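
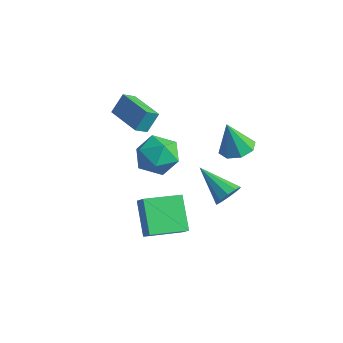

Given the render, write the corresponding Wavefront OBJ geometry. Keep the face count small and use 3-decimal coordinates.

v -4.46 -0.793 0.985
v -4.357 -0.083 2.045
v -4.377 -0.06 0.486
v -4.274 0.65 1.546
v -2.366 -1.05 0.954
v -2.263 -0.34 2.014
v -2.283 -0.317 0.455
v -2.18 0.393 1.515
v -0.801 -2.39 -2.851
v -0.146 -2.551 -2.168
v -0.01 -0.492 -3.162
v 0.645 -0.653 -2.479
v 0.535 -3.187 -4.321
v 1.19 -3.348 -3.638
v 1.326 -1.289 -4.632
v 1.981 -1.45 -3.949
v -0.738 -2.424 1.277
v -0.275 -1.804 2.26
v 1.075 -2.356 0.38
v 1.538 -1.736 1.363
v 1.209 -2.938 1.479
v 0.089 -2.98 2.034
v 0.711 -1.18 0.606
v -0.409 -1.222 1.161
v 0.621 -1.035 1.846
v 0.929 -2.122 2.385
v -0.129 -2.038 0.255
v 0.179 -3.125 0.794
v 1.774 1.993 0.394
v 2.255 2.79 0.664
v 1.426 1.587 2.206
v 1.532 2.918 0.554
v 0.951 2.504 0.35
v 0.852 1.79 0.171
v 1.293 1.195 0.123
v 2.016 1.067 0.233
v 2.597 1.481 0.437
v 2.696 2.195 0.616
v 3.497 -0.269 -0.928
v 3.903 -0.194 -0.23
v 1.643 -0.431 0.168
v 3.772 0.264 -0.384
v 3.537 0.519 -0.745
v 3.287 0.472 -1.176
v 3.117 0.143 -1.512
v 3.092 -0.344 -1.625
v 3.222 -0.803 -1.472
v 3.458 -1.057 -1.111
v 3.708 -1.011 -0.68
v 3.878 -0.681 -0.343
f 2 4 1
f 5 2 1
f 1 4 3
f 3 5 1
f 2 8 4
f 6 2 5
f 6 8 2
f 4 8 3
f 7 5 3
f 3 8 7
f 7 6 5
f 8 6 7
f 10 12 9
f 13 10 9
f 9 12 11
f 11 13 9
f 10 16 12
f 14 10 13
f 14 16 10
f 12 16 11
f 15 13 11
f 11 16 15
f 15 14 13
f 16 14 15
f 17 28 22
f 17 22 18
f 17 18 24
f 17 24 27
f 17 27 28
f 18 22 26
f 22 28 21
f 28 27 19
f 27 24 23
f 24 18 25
f 20 26 21
f 20 21 19
f 20 19 23
f 20 23 25
f 20 25 26
f 21 26 22
f 19 21 28
f 23 19 27
f 25 23 24
f 26 25 18
f 30 29 32
f 30 32 31
f 32 29 33
f 32 33 31
f 33 29 34
f 33 34 31
f 34 29 35
f 34 35 31
f 35 29 36
f 35 36 31
f 36 29 37
f 36 37 31
f 37 29 38
f 37 38 31
f 38 29 30
f 38 30 31
f 40 39 42
f 40 42 41
f 42 39 43
f 42 43 41
f 43 39 44
f 43 44 41
f 44 39 45
f 44 45 41
f 45 39 46
f 45 46 41
f 46 39 47
f 46 47 41
f 47 39 48
f 47 48 41
f 48 39 49
f 48 49 41
f 49 39 50
f 49 50 41
f 50 39 40
f 50 40 41



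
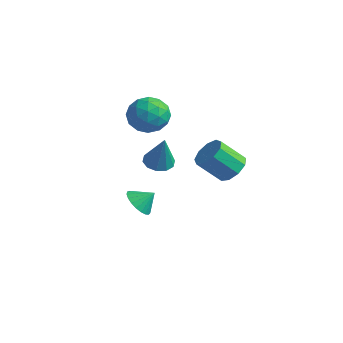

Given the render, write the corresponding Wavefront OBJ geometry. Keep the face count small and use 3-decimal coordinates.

v -4.157 4.782 1.784
v -3.466 4.009 1.182
v -4.354 3.491 3.218
v -3.663 2.718 2.616
v -3.184 3.714 3.078
v -3.063 4.513 2.192
v -4.757 2.987 2.208
v -4.636 3.786 1.322
v -3.838 2.9 1.444
v -2.865 3.349 1.982
v -4.955 4.151 2.418
v -3.982 4.6 2.956
v -3.794 4.509 1.357
v -4.026 2.991 3.043
v -3.744 3.577 3.314
v -3.338 3.122 2.961
v -3.557 4.805 1.951
v -3.151 4.35 1.597
v -2.985 4.177 2.712
v -4.669 3.15 2.803
v -4.263 2.695 2.449
v -4.482 4.378 1.439
v -4.076 3.923 1.086
v -4.835 3.323 1.688
v -3.607 3.402 1.157
v -3.722 2.643 2
v -4.366 2.802 1.76
v -4.294 3.271 1.239
v -3.035 3.667 1.474
v -3.151 2.908 2.316
v -2.869 3.493 2.588
v -2.798 3.962 2.067
v -3.253 3.015 1.628
v -4.669 4.592 2.084
v -4.785 3.833 2.926
v -5.022 3.538 2.333
v -4.951 4.007 1.812
v -4.098 4.857 2.4
v -4.213 4.098 3.243
v -3.526 4.229 3.161
v -3.454 4.698 2.64
v -4.567 4.485 2.772
v -2.037 1.13 -2.256
v -1.268 0.842 -2.599
v -1.503 1.73 -1.564
v -1.337 1.141 -2.806
v -1.527 1.439 -2.917
v -1.805 1.683 -2.914
v -2.124 1.831 -2.797
v -2.427 1.858 -2.587
v -2.663 1.759 -2.319
v -2.79 1.552 -2.041
v -2.788 1.271 -1.799
v -2.655 0.966 -1.637
v -2.415 0.689 -1.582
v -2.11 0.489 -1.643
v -1.793 0.399 -1.81
v -1.517 0.436 -2.054
v -1.331 0.593 -2.333
v 2.471 3.057 1.398
v 3.197 3.124 1.942
v 2.375 2.25 3.147
v 1.649 2.183 2.602
v 2.817 3.608 2.033
v 1.995 2.735 3.238
v 2.275 3.834 1.828
v 1.453 2.961 3.032
v 1.825 3.697 1.421
v 1.003 2.824 2.625
v 1.677 3.26 1.003
v 0.855 2.386 2.208
v 1.9 2.728 0.77
v 1.078 1.854 1.975
v 2.391 2.349 0.83
v 1.569 1.476 2.035
v 2.919 2.302 1.157
v 2.097 1.429 2.361
v 3.238 2.608 1.595
v 2.416 1.735 2.8
v -3.291 3.846 -1.017
v -2.533 4.138 -1.232
v -2.669 3.654 0.917
v -2.829 4.543 -1.096
v -3.3 4.682 -0.93
v -3.769 4.502 -0.797
v -4.055 4.071 -0.748
v -4.049 3.555 -0.801
v -3.754 3.15 -0.937
v -3.282 3.011 -1.103
v -2.814 3.191 -1.236
v -2.528 3.621 -1.285
f 1 38 17
f 38 12 41
f 17 41 6
f 38 41 17
f 1 17 13
f 17 6 18
f 13 18 2
f 17 18 13
f 1 13 22
f 13 2 23
f 22 23 8
f 13 23 22
f 1 22 34
f 22 8 37
f 34 37 11
f 22 37 34
f 1 34 38
f 34 11 42
f 38 42 12
f 34 42 38
f 2 18 29
f 18 6 32
f 29 32 10
f 18 32 29
f 6 41 19
f 41 12 40
f 19 40 5
f 41 40 19
f 12 42 39
f 42 11 35
f 39 35 3
f 42 35 39
f 11 37 36
f 37 8 24
f 36 24 7
f 37 24 36
f 8 23 28
f 23 2 25
f 28 25 9
f 23 25 28
f 4 30 16
f 30 10 31
f 16 31 5
f 30 31 16
f 4 16 14
f 16 5 15
f 14 15 3
f 16 15 14
f 4 14 21
f 14 3 20
f 21 20 7
f 14 20 21
f 4 21 26
f 21 7 27
f 26 27 9
f 21 27 26
f 4 26 30
f 26 9 33
f 30 33 10
f 26 33 30
f 5 31 19
f 31 10 32
f 19 32 6
f 31 32 19
f 3 15 39
f 15 5 40
f 39 40 12
f 15 40 39
f 7 20 36
f 20 3 35
f 36 35 11
f 20 35 36
f 9 27 28
f 27 7 24
f 28 24 8
f 27 24 28
f 10 33 29
f 33 9 25
f 29 25 2
f 33 25 29
f 44 43 46
f 44 46 45
f 46 43 47
f 46 47 45
f 47 43 48
f 47 48 45
f 48 43 49
f 48 49 45
f 49 43 50
f 49 50 45
f 50 43 51
f 50 51 45
f 51 43 52
f 51 52 45
f 52 43 53
f 52 53 45
f 53 43 54
f 53 54 45
f 54 43 55
f 54 55 45
f 55 43 56
f 55 56 45
f 56 43 57
f 56 57 45
f 57 43 58
f 57 58 45
f 58 43 59
f 58 59 45
f 59 43 44
f 59 44 45
f 61 60 64
f 61 64 62
f 62 64 65
f 62 65 63
f 64 60 66
f 64 66 65
f 65 66 67
f 65 67 63
f 66 60 68
f 66 68 67
f 67 68 69
f 67 69 63
f 68 60 70
f 68 70 69
f 69 70 71
f 69 71 63
f 70 60 72
f 70 72 71
f 71 72 73
f 71 73 63
f 72 60 74
f 72 74 73
f 73 74 75
f 73 75 63
f 74 60 76
f 74 76 75
f 75 76 77
f 75 77 63
f 76 60 78
f 76 78 77
f 77 78 79
f 77 79 63
f 78 60 61
f 78 61 79
f 79 61 62
f 79 62 63
f 81 80 83
f 81 83 82
f 83 80 84
f 83 84 82
f 84 80 85
f 84 85 82
f 85 80 86
f 85 86 82
f 86 80 87
f 86 87 82
f 87 80 88
f 87 88 82
f 88 80 89
f 88 89 82
f 89 80 90
f 89 90 82
f 90 80 91
f 90 91 82
f 91 80 81
f 91 81 82



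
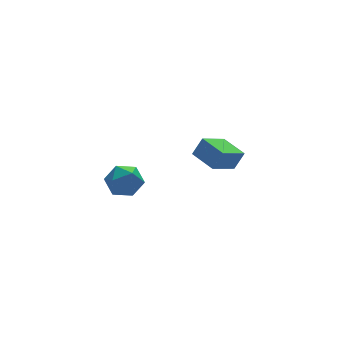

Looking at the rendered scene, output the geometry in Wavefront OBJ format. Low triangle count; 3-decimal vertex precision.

v -3.119 1.164 3.641
v -2.622 1.894 3.981
v -2.198 1.106 2.419
v -1.701 1.836 2.759
v -1.665 0.996 3.193
v -2.233 1.032 3.948
v -2.587 1.968 2.452
v -3.155 2.004 3.207
v -2.293 2.391 3.246
v -1.723 1.79 3.704
v -3.097 1.21 2.696
v -2.527 0.609 3.154
v 2.488 2.795 1.681
v 2.985 2.762 2.605
v 2.124 4.177 1.925
v 2.622 4.145 2.849
v 3.838 3.275 0.971
v 4.336 3.243 1.895
v 3.475 4.658 1.215
v 3.972 4.625 2.139
f 1 12 6
f 1 6 2
f 1 2 8
f 1 8 11
f 1 11 12
f 2 6 10
f 6 12 5
f 12 11 3
f 11 8 7
f 8 2 9
f 4 10 5
f 4 5 3
f 4 3 7
f 4 7 9
f 4 9 10
f 5 10 6
f 3 5 12
f 7 3 11
f 9 7 8
f 10 9 2
f 14 16 13
f 17 14 13
f 13 16 15
f 15 17 13
f 14 20 16
f 18 14 17
f 18 20 14
f 16 20 15
f 19 17 15
f 15 20 19
f 19 18 17
f 20 18 19



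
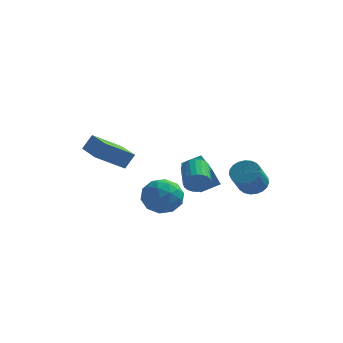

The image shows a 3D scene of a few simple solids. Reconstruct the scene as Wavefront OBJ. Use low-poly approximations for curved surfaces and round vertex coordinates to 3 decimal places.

v -5.236 -2.327 3.894
v -4.825 -1.973 4.734
v -3.985 -1.351 2.868
v -3.573 -0.996 3.708
v -4.147 -3.684 3.932
v -3.735 -3.329 4.772
v -2.895 -2.707 2.906
v -2.484 -2.353 3.746
v -1.764 -2.311 1.699
v -1.091 -1.846 0.882
v -0.769 -3.894 1.618
v -0.096 -3.429 0.801
v -0.047 -3.031 1.886
v -0.662 -2.053 1.936
v -1.198 -3.687 0.564
v -1.813 -2.709 0.614
v -0.741 -2.697 0.18
v -0.029 -2.291 0.997
v -1.831 -3.449 1.503
v -1.119 -3.043 2.32
v -1.515 -1.939 1.297
v -0.345 -3.801 1.203
v -0.317 -3.567 1.84
v 0.079 -3.294 1.36
v -1.262 -2.061 1.917
v -0.867 -1.788 1.436
v -0.253 -2.484 2.027
v -0.993 -3.952 1.064
v -0.598 -3.679 0.583
v -1.939 -2.446 1.14
v -1.543 -2.173 0.66
v -1.607 -3.256 0.473
v -0.913 -2.166 0.405
v -0.329 -3.097 0.357
v -0.977 -3.249 0.218
v -1.338 -2.673 0.248
v -0.495 -1.928 0.885
v 0.09 -2.859 0.837
v 0.118 -2.625 1.475
v -0.243 -2.05 1.504
v -0.29 -2.428 0.472
v -1.95 -2.881 1.663
v -1.365 -3.812 1.615
v -1.617 -3.69 0.996
v -1.978 -3.115 1.025
v -1.531 -2.643 2.143
v -0.947 -3.574 2.095
v -0.522 -3.067 2.252
v -0.883 -2.491 2.282
v -1.57 -3.312 2.028
v 2.214 3.79 -0.187
v 3.066 3.78 -0.071
v 2.878 2.58 1.203
v 2.026 2.59 1.087
v 2.963 4.037 0.156
v 2.776 2.836 1.429
v 2.731 4.251 0.323
v 2.543 3.051 1.597
v 2.409 4.385 0.403
v 2.222 3.185 1.676
v 2.054 4.417 0.38
v 1.866 3.217 1.654
v 1.726 4.34 0.259
v 1.538 3.14 1.533
v 1.482 4.168 0.062
v 1.295 2.968 1.335
v 1.365 3.931 -0.179
v 1.178 2.731 1.095
v 1.395 3.669 -0.421
v 1.208 2.469 0.853
v 1.566 3.429 -0.623
v 1.379 2.229 0.651
v 1.85 3.25 -0.749
v 1.662 2.05 0.525
v 2.196 3.166 -0.778
v 2.008 1.965 0.496
v 2.545 3.189 -0.705
v 2.358 1.989 0.569
v 2.837 3.316 -0.542
v 2.65 2.116 0.732
v 3.021 3.525 -0.318
v 2.834 2.325 0.956
v 0.176 -0.151 1.165
v 0.415 0.146 0.531
v -0.077 1.588 1.02
v -0.316 1.291 1.655
v 0.143 0.077 0.462
v -0.349 1.518 0.951
v -0.123 -0.027 0.5
v -0.615 1.414 0.989
v -0.345 -0.15 0.639
v -0.837 1.292 1.129
v -0.486 -0.273 0.859
v -0.978 1.169 1.348
v -0.527 -0.377 1.125
v -1.019 1.065 1.614
v -0.461 -0.447 1.397
v -0.953 0.995 1.886
v -0.298 -0.472 1.634
v -0.79 0.97 2.123
v -0.063 -0.448 1.8
v -0.555 0.994 2.289
v 0.209 -0.378 1.869
v -0.283 1.063 2.358
v 0.475 -0.274 1.831
v -0.017 1.167 2.32
v 0.697 -0.152 1.691
v 0.205 1.29 2.181
v 0.838 -0.029 1.472
v 0.346 1.413 1.961
v 0.879 0.075 1.206
v 0.387 1.517 1.695
v 0.813 0.145 0.934
v 0.321 1.587 1.423
v 0.65 0.17 0.697
v 0.158 1.612 1.186
v -1.329 4.119 -0.362
v -1.652 3.487 0.959
v -0.366 4.644 0.124
v -0.688 4.012 1.446
v -0.412 2.808 -0.766
v -0.734 2.176 0.556
v 0.552 3.333 -0.279
v 0.229 2.701 1.042
f 2 4 1
f 5 2 1
f 1 4 3
f 3 5 1
f 2 8 4
f 6 2 5
f 6 8 2
f 4 8 3
f 7 5 3
f 3 8 7
f 7 6 5
f 8 6 7
f 9 46 25
f 46 20 49
f 25 49 14
f 46 49 25
f 9 25 21
f 25 14 26
f 21 26 10
f 25 26 21
f 9 21 30
f 21 10 31
f 30 31 16
f 21 31 30
f 9 30 42
f 30 16 45
f 42 45 19
f 30 45 42
f 9 42 46
f 42 19 50
f 46 50 20
f 42 50 46
f 10 26 37
f 26 14 40
f 37 40 18
f 26 40 37
f 14 49 27
f 49 20 48
f 27 48 13
f 49 48 27
f 20 50 47
f 50 19 43
f 47 43 11
f 50 43 47
f 19 45 44
f 45 16 32
f 44 32 15
f 45 32 44
f 16 31 36
f 31 10 33
f 36 33 17
f 31 33 36
f 12 38 24
f 38 18 39
f 24 39 13
f 38 39 24
f 12 24 22
f 24 13 23
f 22 23 11
f 24 23 22
f 12 22 29
f 22 11 28
f 29 28 15
f 22 28 29
f 12 29 34
f 29 15 35
f 34 35 17
f 29 35 34
f 12 34 38
f 34 17 41
f 38 41 18
f 34 41 38
f 13 39 27
f 39 18 40
f 27 40 14
f 39 40 27
f 11 23 47
f 23 13 48
f 47 48 20
f 23 48 47
f 15 28 44
f 28 11 43
f 44 43 19
f 28 43 44
f 17 35 36
f 35 15 32
f 36 32 16
f 35 32 36
f 18 41 37
f 41 17 33
f 37 33 10
f 41 33 37
f 52 51 55
f 52 55 53
f 53 55 56
f 53 56 54
f 55 51 57
f 55 57 56
f 56 57 58
f 56 58 54
f 57 51 59
f 57 59 58
f 58 59 60
f 58 60 54
f 59 51 61
f 59 61 60
f 60 61 62
f 60 62 54
f 61 51 63
f 61 63 62
f 62 63 64
f 62 64 54
f 63 51 65
f 63 65 64
f 64 65 66
f 64 66 54
f 65 51 67
f 65 67 66
f 66 67 68
f 66 68 54
f 67 51 69
f 67 69 68
f 68 69 70
f 68 70 54
f 69 51 71
f 69 71 70
f 70 71 72
f 70 72 54
f 71 51 73
f 71 73 72
f 72 73 74
f 72 74 54
f 73 51 75
f 73 75 74
f 74 75 76
f 74 76 54
f 75 51 77
f 75 77 76
f 76 77 78
f 76 78 54
f 77 51 79
f 77 79 78
f 78 79 80
f 78 80 54
f 79 51 81
f 79 81 80
f 80 81 82
f 80 82 54
f 81 51 52
f 81 52 82
f 82 52 53
f 82 53 54
f 84 83 87
f 84 87 85
f 85 87 88
f 85 88 86
f 87 83 89
f 87 89 88
f 88 89 90
f 88 90 86
f 89 83 91
f 89 91 90
f 90 91 92
f 90 92 86
f 91 83 93
f 91 93 92
f 92 93 94
f 92 94 86
f 93 83 95
f 93 95 94
f 94 95 96
f 94 96 86
f 95 83 97
f 95 97 96
f 96 97 98
f 96 98 86
f 97 83 99
f 97 99 98
f 98 99 100
f 98 100 86
f 99 83 101
f 99 101 100
f 100 101 102
f 100 102 86
f 101 83 103
f 101 103 102
f 102 103 104
f 102 104 86
f 103 83 105
f 103 105 104
f 104 105 106
f 104 106 86
f 105 83 107
f 105 107 106
f 106 107 108
f 106 108 86
f 107 83 109
f 107 109 108
f 108 109 110
f 108 110 86
f 109 83 111
f 109 111 110
f 110 111 112
f 110 112 86
f 111 83 113
f 111 113 112
f 112 113 114
f 112 114 86
f 113 83 115
f 113 115 114
f 114 115 116
f 114 116 86
f 115 83 84
f 115 84 116
f 116 84 85
f 116 85 86
f 118 120 117
f 121 118 117
f 117 120 119
f 119 121 117
f 118 124 120
f 122 118 121
f 122 124 118
f 120 124 119
f 123 121 119
f 119 124 123
f 123 122 121
f 124 122 123



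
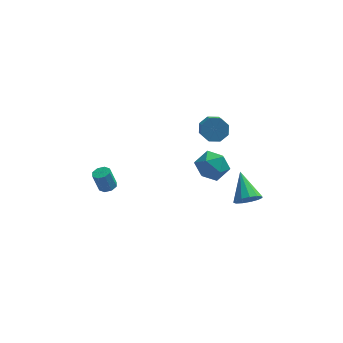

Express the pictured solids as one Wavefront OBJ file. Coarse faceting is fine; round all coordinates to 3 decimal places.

v 2.399 4.092 0.411
v 2.689 3.641 -0.274
v 2.772 2.817 0.304
v 2.481 3.268 0.989
v 3.182 3.93 0.068
v 3.264 3.106 0.646
v 3.216 4.314 0.611
v 3.298 3.49 1.189
v 2.771 4.568 1.037
v 2.854 3.744 1.615
v 2.108 4.543 1.096
v 2.191 3.719 1.674
v 1.616 4.254 0.754
v 1.698 3.43 1.332
v 1.582 3.87 0.211
v 1.664 3.046 0.789
v 2.026 3.616 -0.215
v 2.109 2.792 0.363
v -3.784 1.521 -2.497
v -3.274 1.324 -2.337
v -3.645 1.382 -1.082
v -4.156 1.579 -1.243
v -3.285 1.76 -2.361
v -3.657 1.818 -1.106
v -3.589 2.055 -2.464
v -3.96 2.113 -1.209
v -4.007 2.038 -2.587
v -4.378 2.096 -1.332
v -4.295 1.718 -2.658
v -4.666 1.776 -1.403
v -4.283 1.282 -2.634
v -4.655 1.34 -1.379
v -3.98 0.987 -2.531
v -4.351 1.045 -1.276
v -3.562 1.004 -2.408
v -3.933 1.062 -1.153
v 4.172 -0.866 -1.746
v 4.958 -0.921 -1.402
v 3.808 0.746 -0.654
v 5.001 -0.644 -1.796
v 4.781 -0.437 -2.175
v 4.368 -0.366 -2.418
v 3.892 -0.454 -2.447
v 3.505 -0.672 -2.254
v 3.33 -0.952 -1.899
v 3.422 -1.204 -1.496
v 3.752 -1.349 -1.172
v 4.215 -1.341 -1.03
v 4.665 -1.181 -1.116
v 2.752 3.919 -3.447
v 3.421 3.298 -2.755
v 1.299 3.582 -2.345
v 1.968 2.961 -1.653
v 2.108 4.097 -1.717
v 3.006 4.305 -2.399
v 1.714 2.575 -2.701
v 2.612 2.783 -3.383
v 2.78 2.467 -2.294
v 3.023 3.408 -1.686
v 1.697 3.472 -3.414
v 1.94 4.413 -2.806
f 2 1 5
f 2 5 3
f 3 5 6
f 3 6 4
f 5 1 7
f 5 7 6
f 6 7 8
f 6 8 4
f 7 1 9
f 7 9 8
f 8 9 10
f 8 10 4
f 9 1 11
f 9 11 10
f 10 11 12
f 10 12 4
f 11 1 13
f 11 13 12
f 12 13 14
f 12 14 4
f 13 1 15
f 13 15 14
f 14 15 16
f 14 16 4
f 15 1 17
f 15 17 16
f 16 17 18
f 16 18 4
f 17 1 2
f 17 2 18
f 18 2 3
f 18 3 4
f 20 19 23
f 20 23 21
f 21 23 24
f 21 24 22
f 23 19 25
f 23 25 24
f 24 25 26
f 24 26 22
f 25 19 27
f 25 27 26
f 26 27 28
f 26 28 22
f 27 19 29
f 27 29 28
f 28 29 30
f 28 30 22
f 29 19 31
f 29 31 30
f 30 31 32
f 30 32 22
f 31 19 33
f 31 33 32
f 32 33 34
f 32 34 22
f 33 19 35
f 33 35 34
f 34 35 36
f 34 36 22
f 35 19 20
f 35 20 36
f 36 20 21
f 36 21 22
f 38 37 40
f 38 40 39
f 40 37 41
f 40 41 39
f 41 37 42
f 41 42 39
f 42 37 43
f 42 43 39
f 43 37 44
f 43 44 39
f 44 37 45
f 44 45 39
f 45 37 46
f 45 46 39
f 46 37 47
f 46 47 39
f 47 37 48
f 47 48 39
f 48 37 49
f 48 49 39
f 49 37 38
f 49 38 39
f 50 61 55
f 50 55 51
f 50 51 57
f 50 57 60
f 50 60 61
f 51 55 59
f 55 61 54
f 61 60 52
f 60 57 56
f 57 51 58
f 53 59 54
f 53 54 52
f 53 52 56
f 53 56 58
f 53 58 59
f 54 59 55
f 52 54 61
f 56 52 60
f 58 56 57
f 59 58 51



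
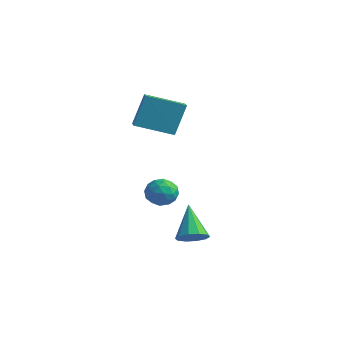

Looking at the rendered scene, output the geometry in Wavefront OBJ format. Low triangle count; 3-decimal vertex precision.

v 3.755 0.061 -3.398
v 4.223 0.758 -3.375
v 2.605 0.779 -1.742
v 3.821 0.845 -3.692
v 3.394 0.632 -3.897
v 3.105 0.201 -3.911
v 3.064 -0.283 -3.729
v 3.288 -0.636 -3.42
v 3.69 -0.723 -3.103
v 4.117 -0.51 -2.899
v 4.406 -0.079 -2.885
v 4.446 0.405 -3.067
v -3.473 4.145 -2.783
v -2.602 4.445 -3.04
v -3.338 2.935 -3.74
v -2.467 3.235 -3.997
v -2.616 2.899 -3.113
v -2.699 3.647 -2.522
v -3.241 3.733 -4.258
v -3.324 4.481 -3.667
v -2.458 4.191 -3.952
v -2.072 3.675 -3.244
v -3.868 3.705 -3.536
v -3.482 3.189 -2.828
v -3.049 4.401 -2.828
v -2.891 2.979 -3.952
v -2.978 2.781 -3.433
v -2.466 2.958 -3.584
v -3.107 3.932 -2.523
v -2.594 4.109 -2.675
v -2.602 3.2 -2.717
v -3.346 3.271 -4.105
v -2.833 3.448 -4.257
v -3.474 4.422 -3.196
v -2.962 4.599 -3.347
v -3.338 4.18 -4.063
v -2.453 4.428 -3.515
v -2.373 3.717 -4.077
v -2.828 4.01 -4.23
v -2.878 4.449 -3.883
v -2.226 4.125 -3.099
v -2.146 3.414 -3.661
v -2.234 3.216 -3.142
v -2.283 3.656 -2.794
v -2.141 3.976 -3.634
v -3.794 3.966 -3.119
v -3.714 3.255 -3.681
v -3.657 3.724 -3.986
v -3.706 4.164 -3.638
v -3.567 3.663 -2.703
v -3.487 2.952 -3.265
v -3.062 2.931 -2.897
v -3.112 3.37 -2.55
v -3.799 3.404 -3.146
v -3.22 1.978 1.833
v -3.153 2.72 3.732
v -1.935 3.613 1.148
v -1.867 4.355 3.047
v -2.533 1.505 1.993
v -2.465 2.247 3.892
v -1.247 3.14 1.308
v -1.18 3.882 3.207
f 2 1 4
f 2 4 3
f 4 1 5
f 4 5 3
f 5 1 6
f 5 6 3
f 6 1 7
f 6 7 3
f 7 1 8
f 7 8 3
f 8 1 9
f 8 9 3
f 9 1 10
f 9 10 3
f 10 1 11
f 10 11 3
f 11 1 12
f 11 12 3
f 12 1 2
f 12 2 3
f 13 50 29
f 50 24 53
f 29 53 18
f 50 53 29
f 13 29 25
f 29 18 30
f 25 30 14
f 29 30 25
f 13 25 34
f 25 14 35
f 34 35 20
f 25 35 34
f 13 34 46
f 34 20 49
f 46 49 23
f 34 49 46
f 13 46 50
f 46 23 54
f 50 54 24
f 46 54 50
f 14 30 41
f 30 18 44
f 41 44 22
f 30 44 41
f 18 53 31
f 53 24 52
f 31 52 17
f 53 52 31
f 24 54 51
f 54 23 47
f 51 47 15
f 54 47 51
f 23 49 48
f 49 20 36
f 48 36 19
f 49 36 48
f 20 35 40
f 35 14 37
f 40 37 21
f 35 37 40
f 16 42 28
f 42 22 43
f 28 43 17
f 42 43 28
f 16 28 26
f 28 17 27
f 26 27 15
f 28 27 26
f 16 26 33
f 26 15 32
f 33 32 19
f 26 32 33
f 16 33 38
f 33 19 39
f 38 39 21
f 33 39 38
f 16 38 42
f 38 21 45
f 42 45 22
f 38 45 42
f 17 43 31
f 43 22 44
f 31 44 18
f 43 44 31
f 15 27 51
f 27 17 52
f 51 52 24
f 27 52 51
f 19 32 48
f 32 15 47
f 48 47 23
f 32 47 48
f 21 39 40
f 39 19 36
f 40 36 20
f 39 36 40
f 22 45 41
f 45 21 37
f 41 37 14
f 45 37 41
f 56 58 55
f 59 56 55
f 55 58 57
f 57 59 55
f 56 62 58
f 60 56 59
f 60 62 56
f 58 62 57
f 61 59 57
f 57 62 61
f 61 60 59
f 62 60 61



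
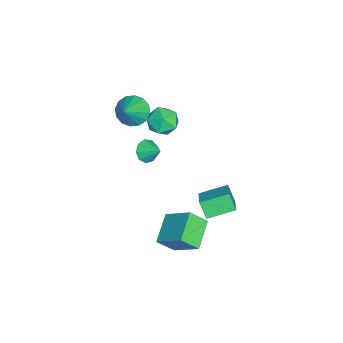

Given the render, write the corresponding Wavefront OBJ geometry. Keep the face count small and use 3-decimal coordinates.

v 1.884 2.603 -0.415
v 3.278 2.847 0.33
v 1.356 4.121 0.074
v 2.751 4.365 0.82
v 2.309 3.055 -1.36
v 3.704 3.299 -0.614
v 1.782 4.573 -0.87
v 3.176 4.817 -0.125
v 1.58 1.732 -3.689
v 1.855 0.791 -2.732
v 2.284 3.179 -2.468
v 2.559 2.238 -1.511
v 3.301 1.502 -4.409
v 3.576 0.561 -3.452
v 4.005 2.949 -3.188
v 4.28 2.008 -2.231
v -2.493 -1.768 1.993
v -1.818 -1.791 1.229
v -1.107 -1.992 3.227
v -1.855 -1.281 1.364
v -2.063 -0.902 1.667
v -2.386 -0.755 2.057
v -2.739 -0.879 2.43
v -3.025 -1.242 2.686
v -3.169 -1.745 2.757
v -3.132 -2.254 2.622
v -2.924 -2.633 2.319
v -2.6 -2.78 1.929
v -2.248 -2.656 1.556
v -1.962 -2.294 1.3
v -2.733 0.143 2.237
v -2.193 0.858 1.707
v -1.327 -0.758 2.453
v -0.787 -0.043 1.923
v -1.17 0.186 2.864
v -2.04 0.743 2.73
v -1.48 -0.643 1.43
v -2.35 -0.086 1.296
v -1.419 0.373 1.208
v -1.227 0.884 2.094
v -2.293 -0.784 2.066
v -2.101 -0.273 2.952
v -4.26 -1.298 -3.586
v -3.644 -1.265 -4.111
v -3.7 -0.422 -2.874
v -4.036 -0.899 -4.254
v -4.532 -0.72 -4.084
v -4.901 -0.812 -3.681
v -4.97 -1.131 -3.233
v -4.707 -1.528 -2.95
v -4.235 -1.818 -2.965
v -3.775 -1.865 -3.27
v -3.541 -1.646 -3.723
f 2 4 1
f 5 2 1
f 1 4 3
f 3 5 1
f 2 8 4
f 6 2 5
f 6 8 2
f 4 8 3
f 7 5 3
f 3 8 7
f 7 6 5
f 8 6 7
f 10 12 9
f 13 10 9
f 9 12 11
f 11 13 9
f 10 16 12
f 14 10 13
f 14 16 10
f 12 16 11
f 15 13 11
f 11 16 15
f 15 14 13
f 16 14 15
f 18 17 20
f 18 20 19
f 20 17 21
f 20 21 19
f 21 17 22
f 21 22 19
f 22 17 23
f 22 23 19
f 23 17 24
f 23 24 19
f 24 17 25
f 24 25 19
f 25 17 26
f 25 26 19
f 26 17 27
f 26 27 19
f 27 17 28
f 27 28 19
f 28 17 29
f 28 29 19
f 29 17 30
f 29 30 19
f 30 17 18
f 30 18 19
f 31 42 36
f 31 36 32
f 31 32 38
f 31 38 41
f 31 41 42
f 32 36 40
f 36 42 35
f 42 41 33
f 41 38 37
f 38 32 39
f 34 40 35
f 34 35 33
f 34 33 37
f 34 37 39
f 34 39 40
f 35 40 36
f 33 35 42
f 37 33 41
f 39 37 38
f 40 39 32
f 44 43 46
f 44 46 45
f 46 43 47
f 46 47 45
f 47 43 48
f 47 48 45
f 48 43 49
f 48 49 45
f 49 43 50
f 49 50 45
f 50 43 51
f 50 51 45
f 51 43 52
f 51 52 45
f 52 43 53
f 52 53 45
f 53 43 44
f 53 44 45



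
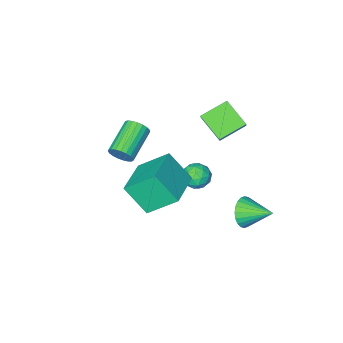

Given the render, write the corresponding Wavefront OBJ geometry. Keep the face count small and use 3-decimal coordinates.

v -2.803 -0.1 3.706
v -2.377 0.478 4.472
v -3.009 1.195 2.843
v -2.583 1.773 3.608
v -1.437 -0.293 3.092
v -1.011 0.285 3.857
v -1.643 1.002 2.228
v -1.217 1.58 2.994
v 1.894 -0.57 0.883
v 0.827 0.459 2.103
v 1.283 0.44 -0.502
v 0.216 1.468 0.718
v 3.544 0.812 1.162
v 2.477 1.84 2.382
v 2.933 1.821 -0.223
v 1.866 2.85 0.997
v -1.734 -0.864 -3.1
v -1.196 -0.858 -2.509
v -2.504 -1.622 -2.391
v -1.966 -1.616 -1.8
v -2.371 -0.951 -1.979
v -1.895 -0.482 -2.417
v -1.805 -1.998 -2.483
v -1.329 -1.529 -2.921
v -1.24 -1.558 -2.128
v -1.59 -0.911 -1.816
v -2.11 -1.569 -3.084
v -2.46 -0.922 -2.772
v -1.397 -0.794 -2.867
v -2.303 -1.686 -2.033
v -2.541 -1.295 -2.138
v -2.225 -1.291 -1.791
v -1.808 -0.574 -2.813
v -1.492 -0.57 -2.466
v -2.183 -0.624 -2.154
v -2.208 -1.91 -2.434
v -1.892 -1.906 -2.087
v -1.475 -1.189 -3.109
v -1.159 -1.185 -2.762
v -1.517 -1.856 -2.746
v -1.107 -1.202 -2.296
v -1.559 -1.648 -1.878
v -1.465 -1.873 -2.28
v -1.185 -1.597 -2.538
v -1.313 -0.822 -2.112
v -1.765 -1.268 -1.695
v -2.003 -0.877 -1.8
v -1.724 -0.601 -2.058
v -1.338 -1.234 -1.888
v -1.935 -1.212 -3.205
v -2.387 -1.658 -2.788
v -1.976 -1.879 -2.842
v -1.697 -1.603 -3.1
v -2.141 -0.832 -3.022
v -2.593 -1.278 -2.604
v -2.515 -0.883 -2.362
v -2.235 -0.607 -2.62
v -2.362 -1.246 -3.012
v -2.259 2.301 -2.613
v -1.919 2.8 -3.268
v -3.001 3.579 -2.027
v -2.216 2.693 -3.412
v -2.52 2.526 -3.434
v -2.784 2.325 -3.331
v -2.968 2.121 -3.119
v -3.044 1.944 -2.83
v -3.001 1.821 -2.509
v -2.844 1.772 -2.203
v -2.599 1.803 -1.959
v -2.301 1.91 -1.815
v -1.997 2.076 -1.793
v -1.733 2.277 -1.896
v -1.549 2.481 -2.107
v -1.473 2.658 -2.396
v -1.516 2.781 -2.718
v -1.673 2.831 -3.024
v 2.119 -1.771 0.836
v 2.5 -1.982 1.345
v 1.002 -2.881 2.093
v 0.621 -2.669 1.584
v 2.403 -1.74 1.442
v 0.905 -2.638 2.19
v 2.257 -1.503 1.435
v 0.759 -2.401 2.182
v 2.087 -1.312 1.323
v 0.589 -2.21 2.071
v 1.923 -1.201 1.128
v 0.425 -2.099 1.875
v 1.792 -1.188 0.882
v 0.294 -2.086 1.63
v 1.718 -1.276 0.628
v 0.22 -2.174 1.376
v 1.714 -1.449 0.41
v 0.216 -2.348 1.158
v 1.779 -1.679 0.266
v 0.281 -2.577 1.014
v 1.904 -1.924 0.221
v 0.405 -2.822 0.968
v 2.065 -2.142 0.281
v 0.567 -3.041 1.029
v 2.236 -2.297 0.438
v 0.738 -3.195 1.186
v 2.387 -2.36 0.664
v 0.888 -3.259 1.411
v 2.491 -2.322 0.919
v 0.993 -3.22 1.667
v 2.531 -2.188 1.16
v 1.033 -3.087 1.908
f 2 4 1
f 5 2 1
f 1 4 3
f 3 5 1
f 2 8 4
f 6 2 5
f 6 8 2
f 4 8 3
f 7 5 3
f 3 8 7
f 7 6 5
f 8 6 7
f 10 12 9
f 13 10 9
f 9 12 11
f 11 13 9
f 10 16 12
f 14 10 13
f 14 16 10
f 12 16 11
f 15 13 11
f 11 16 15
f 15 14 13
f 16 14 15
f 17 54 33
f 54 28 57
f 33 57 22
f 54 57 33
f 17 33 29
f 33 22 34
f 29 34 18
f 33 34 29
f 17 29 38
f 29 18 39
f 38 39 24
f 29 39 38
f 17 38 50
f 38 24 53
f 50 53 27
f 38 53 50
f 17 50 54
f 50 27 58
f 54 58 28
f 50 58 54
f 18 34 45
f 34 22 48
f 45 48 26
f 34 48 45
f 22 57 35
f 57 28 56
f 35 56 21
f 57 56 35
f 28 58 55
f 58 27 51
f 55 51 19
f 58 51 55
f 27 53 52
f 53 24 40
f 52 40 23
f 53 40 52
f 24 39 44
f 39 18 41
f 44 41 25
f 39 41 44
f 20 46 32
f 46 26 47
f 32 47 21
f 46 47 32
f 20 32 30
f 32 21 31
f 30 31 19
f 32 31 30
f 20 30 37
f 30 19 36
f 37 36 23
f 30 36 37
f 20 37 42
f 37 23 43
f 42 43 25
f 37 43 42
f 20 42 46
f 42 25 49
f 46 49 26
f 42 49 46
f 21 47 35
f 47 26 48
f 35 48 22
f 47 48 35
f 19 31 55
f 31 21 56
f 55 56 28
f 31 56 55
f 23 36 52
f 36 19 51
f 52 51 27
f 36 51 52
f 25 43 44
f 43 23 40
f 44 40 24
f 43 40 44
f 26 49 45
f 49 25 41
f 45 41 18
f 49 41 45
f 60 59 62
f 60 62 61
f 62 59 63
f 62 63 61
f 63 59 64
f 63 64 61
f 64 59 65
f 64 65 61
f 65 59 66
f 65 66 61
f 66 59 67
f 66 67 61
f 67 59 68
f 67 68 61
f 68 59 69
f 68 69 61
f 69 59 70
f 69 70 61
f 70 59 71
f 70 71 61
f 71 59 72
f 71 72 61
f 72 59 73
f 72 73 61
f 73 59 74
f 73 74 61
f 74 59 75
f 74 75 61
f 75 59 76
f 75 76 61
f 76 59 60
f 76 60 61
f 78 77 81
f 78 81 79
f 79 81 82
f 79 82 80
f 81 77 83
f 81 83 82
f 82 83 84
f 82 84 80
f 83 77 85
f 83 85 84
f 84 85 86
f 84 86 80
f 85 77 87
f 85 87 86
f 86 87 88
f 86 88 80
f 87 77 89
f 87 89 88
f 88 89 90
f 88 90 80
f 89 77 91
f 89 91 90
f 90 91 92
f 90 92 80
f 91 77 93
f 91 93 92
f 92 93 94
f 92 94 80
f 93 77 95
f 93 95 94
f 94 95 96
f 94 96 80
f 95 77 97
f 95 97 96
f 96 97 98
f 96 98 80
f 97 77 99
f 97 99 98
f 98 99 100
f 98 100 80
f 99 77 101
f 99 101 100
f 100 101 102
f 100 102 80
f 101 77 103
f 101 103 102
f 102 103 104
f 102 104 80
f 103 77 105
f 103 105 104
f 104 105 106
f 104 106 80
f 105 77 107
f 105 107 106
f 106 107 108
f 106 108 80
f 107 77 78
f 107 78 108
f 108 78 79
f 108 79 80



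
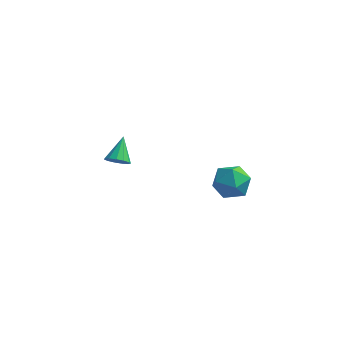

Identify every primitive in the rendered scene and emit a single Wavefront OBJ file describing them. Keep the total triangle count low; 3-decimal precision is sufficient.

v -3.625 1.278 -3.566
v -3.118 1.677 -4.023
v -3.715 2.642 -2.474
v -3.526 1.772 -4.175
v -3.965 1.71 -4.134
v -4.296 1.511 -3.912
v -4.414 1.238 -3.581
v -4.282 0.978 -3.245
v -3.941 0.813 -3.011
v -3.5 0.795 -2.953
v -3.099 0.931 -3.09
v -2.864 1.177 -3.378
v -2.872 1.455 -3.726
v 2.985 -0.847 -0.564
v 3.376 -0.333 -1.586
v 4.404 -2.187 -0.694
v 4.795 -1.673 -1.716
v 4.923 -1.095 -0.662
v 4.046 -0.267 -0.582
v 3.734 -2.253 -1.698
v 2.857 -1.425 -1.618
v 3.839 -1.203 -2.287
v 4.574 -0.487 -1.647
v 3.206 -2.033 -0.633
v 3.941 -1.317 0.007
f 2 1 4
f 2 4 3
f 4 1 5
f 4 5 3
f 5 1 6
f 5 6 3
f 6 1 7
f 6 7 3
f 7 1 8
f 7 8 3
f 8 1 9
f 8 9 3
f 9 1 10
f 9 10 3
f 10 1 11
f 10 11 3
f 11 1 12
f 11 12 3
f 12 1 13
f 12 13 3
f 13 1 2
f 13 2 3
f 14 25 19
f 14 19 15
f 14 15 21
f 14 21 24
f 14 24 25
f 15 19 23
f 19 25 18
f 25 24 16
f 24 21 20
f 21 15 22
f 17 23 18
f 17 18 16
f 17 16 20
f 17 20 22
f 17 22 23
f 18 23 19
f 16 18 25
f 20 16 24
f 22 20 21
f 23 22 15



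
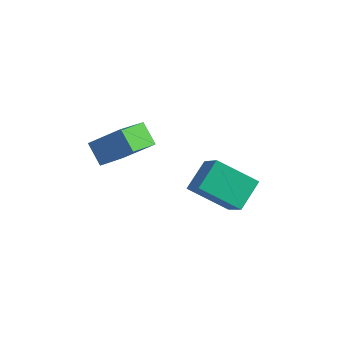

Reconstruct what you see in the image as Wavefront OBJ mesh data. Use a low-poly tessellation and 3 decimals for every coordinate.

v 1.233 1.645 2.1
v 1.249 3.022 2.953
v 2.992 2.281 1.039
v 3.008 3.658 1.892
v 2.452 0.722 3.568
v 2.468 2.099 4.421
v 4.211 1.358 2.507
v 4.227 2.735 3.36
v -3.017 0.28 4.139
v -1.694 0.896 5.34
v -3.052 2.021 3.285
v -1.729 2.637 4.486
v -2.111 -0.097 3.334
v -0.788 0.519 4.535
v -2.146 1.644 2.48
v -0.823 2.26 3.681
f 2 4 1
f 5 2 1
f 1 4 3
f 3 5 1
f 2 8 4
f 6 2 5
f 6 8 2
f 4 8 3
f 7 5 3
f 3 8 7
f 7 6 5
f 8 6 7
f 10 12 9
f 13 10 9
f 9 12 11
f 11 13 9
f 10 16 12
f 14 10 13
f 14 16 10
f 12 16 11
f 15 13 11
f 11 16 15
f 15 14 13
f 16 14 15



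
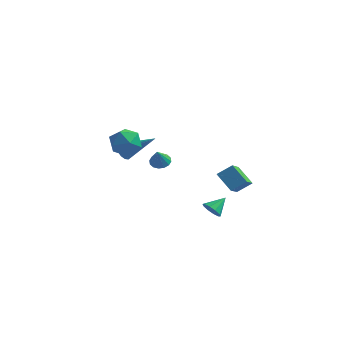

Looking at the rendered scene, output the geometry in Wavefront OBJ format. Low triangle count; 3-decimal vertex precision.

v 0.503 -1.545 1.853
v 0.883 -1.871 1.625
v 0.597 -2.075 2.767
v 1.029 -1.653 1.736
v 1.035 -1.407 1.878
v 0.897 -1.198 2.014
v 0.655 -1.081 2.107
v 0.371 -1.089 2.131
v 0.123 -1.219 2.082
v -0.024 -1.437 1.971
v -0.029 -1.683 1.828
v 0.108 -1.893 1.693
v 0.351 -2.009 1.6
v 0.634 -2.001 1.575
v -3.384 1.956 -0.013
v -3.037 1.835 -0.475
v -1.696 2.284 1.173
v -3.094 2.163 -0.484
v -3.243 2.425 -0.344
v -3.437 2.538 -0.099
v -3.614 2.467 0.173
v -3.719 2.234 0.386
v -3.717 1.912 0.472
v -3.61 1.605 0.404
v -3.431 1.41 0.203
v -3.237 1.388 -0.066
v -3.09 1.546 -0.319
v 2.724 -0.299 -1.753
v 3.263 -0.539 -1.778
v 3.116 0.519 -1.167
v 3.226 -0.316 -2.064
v 2.997 -0.086 -2.232
v 2.664 0.062 -2.216
v 2.354 0.072 -2.024
v 2.186 -0.059 -1.729
v 2.223 -0.282 -1.442
v 2.452 -0.512 -1.275
v 2.785 -0.66 -1.29
v 3.094 -0.67 -1.483
v -1.935 -0.597 3.118
v -1.297 -0.356 2.462
v -1.903 -2.044 2.618
v -1.265 -1.803 1.962
v -1.025 -1.804 2.877
v -1.045 -0.91 3.186
v -2.155 -1.49 1.894
v -2.175 -0.596 2.203
v -1.433 -0.907 1.705
v -0.735 -1.102 2.313
v -2.465 -1.298 2.767
v -1.767 -1.493 3.375
v 2.801 0.883 0.166
v 3.194 -0.743 1.167
v 3.425 1.362 0.698
v 3.818 -0.264 1.7
v 3.702 0.604 -0.64
v 4.095 -1.022 0.362
v 4.326 1.083 -0.107
v 4.719 -0.543 0.894
f 2 1 4
f 2 4 3
f 4 1 5
f 4 5 3
f 5 1 6
f 5 6 3
f 6 1 7
f 6 7 3
f 7 1 8
f 7 8 3
f 8 1 9
f 8 9 3
f 9 1 10
f 9 10 3
f 10 1 11
f 10 11 3
f 11 1 12
f 11 12 3
f 12 1 13
f 12 13 3
f 13 1 14
f 13 14 3
f 14 1 2
f 14 2 3
f 16 15 18
f 16 18 17
f 18 15 19
f 18 19 17
f 19 15 20
f 19 20 17
f 20 15 21
f 20 21 17
f 21 15 22
f 21 22 17
f 22 15 23
f 22 23 17
f 23 15 24
f 23 24 17
f 24 15 25
f 24 25 17
f 25 15 26
f 25 26 17
f 26 15 27
f 26 27 17
f 27 15 16
f 27 16 17
f 29 28 31
f 29 31 30
f 31 28 32
f 31 32 30
f 32 28 33
f 32 33 30
f 33 28 34
f 33 34 30
f 34 28 35
f 34 35 30
f 35 28 36
f 35 36 30
f 36 28 37
f 36 37 30
f 37 28 38
f 37 38 30
f 38 28 39
f 38 39 30
f 39 28 29
f 39 29 30
f 40 51 45
f 40 45 41
f 40 41 47
f 40 47 50
f 40 50 51
f 41 45 49
f 45 51 44
f 51 50 42
f 50 47 46
f 47 41 48
f 43 49 44
f 43 44 42
f 43 42 46
f 43 46 48
f 43 48 49
f 44 49 45
f 42 44 51
f 46 42 50
f 48 46 47
f 49 48 41
f 53 55 52
f 56 53 52
f 52 55 54
f 54 56 52
f 53 59 55
f 57 53 56
f 57 59 53
f 55 59 54
f 58 56 54
f 54 59 58
f 58 57 56
f 59 57 58



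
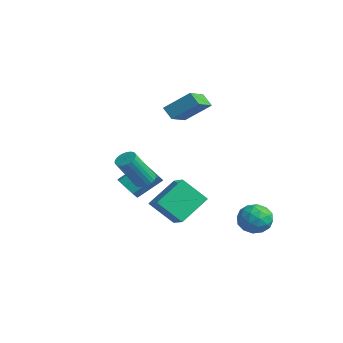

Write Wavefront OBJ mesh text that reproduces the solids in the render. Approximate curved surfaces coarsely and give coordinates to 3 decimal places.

v 0.597 -1.89 -0.228
v 1.111 -2.045 -0.352
v 1.176 -3.085 1.225
v 0.663 -2.93 1.348
v 1.147 -1.868 -0.236
v 1.212 -2.907 1.341
v 1.1 -1.694 -0.12
v 1.165 -2.734 1.457
v 0.976 -1.55 -0.02
v 1.041 -2.59 1.557
v 0.794 -1.458 0.048
v 0.86 -2.497 1.625
v 0.583 -1.431 0.075
v 0.648 -2.471 1.652
v 0.374 -1.475 0.054
v 0.439 -2.515 1.631
v 0.199 -1.582 -0.009
v 0.264 -2.621 1.568
v 0.084 -1.735 -0.105
v 0.149 -2.775 1.472
v 0.048 -1.913 -0.221
v 0.113 -2.952 1.356
v 0.095 -2.086 -0.337
v 0.16 -3.126 1.24
v 0.219 -2.23 -0.437
v 0.284 -3.27 1.14
v 0.4 -2.323 -0.505
v 0.466 -3.362 1.072
v 0.612 -2.349 -0.532
v 0.677 -3.389 1.045
v 0.821 -2.305 -0.511
v 0.886 -3.345 1.066
v 0.996 -2.199 -0.448
v 1.061 -3.238 1.129
v 2.978 3.209 -2.982
v 3.782 2.99 -2.631
v 2.478 1.87 -2.669
v 3.282 1.651 -2.318
v 2.753 2.252 -1.898
v 3.062 3.08 -2.091
v 3.198 1.78 -3.209
v 3.507 2.608 -3.402
v 3.918 2.108 -2.771
v 3.643 2.399 -1.961
v 2.617 2.461 -3.339
v 2.342 2.752 -2.529
v 3.424 3.217 -2.834
v 2.836 1.643 -2.466
v 2.525 1.996 -2.219
v 2.998 1.868 -2.013
v 3.001 3.27 -2.516
v 3.473 3.141 -2.31
v 2.869 2.708 -1.879
v 2.787 1.719 -2.99
v 3.259 1.59 -2.784
v 3.262 2.992 -3.287
v 3.735 2.864 -3.081
v 3.391 2.152 -3.421
v 3.976 2.57 -2.71
v 3.683 1.783 -2.526
v 3.633 1.858 -3.05
v 3.815 2.345 -3.163
v 3.815 2.741 -2.233
v 3.521 1.954 -2.05
v 3.21 2.308 -1.803
v 3.392 2.794 -1.916
v 3.895 2.222 -2.316
v 2.739 2.906 -3.25
v 2.445 2.119 -3.067
v 2.868 2.066 -3.384
v 3.05 2.552 -3.497
v 2.577 3.077 -2.774
v 2.284 2.29 -2.59
v 2.445 2.515 -2.137
v 2.627 3.002 -2.25
v 2.365 2.638 -2.984
v -0.77 -1 -2.44
v 0.302 -1.13 -1.939
v -1.078 0.524 -1.384
v -0.006 0.394 -0.883
v -0.094 -0.034 -3.637
v 0.978 -0.164 -3.136
v -0.402 1.49 -2.581
v 0.67 1.36 -2.08
v -3.203 2.31 1.565
v -3.767 2.164 2.127
v -2.453 3.361 2.593
v -3.018 3.214 3.155
v -2.282 1.066 2.165
v -2.847 0.919 2.727
v -1.533 2.116 3.193
v -2.097 1.97 3.755
v -2.318 -1.296 -1.974
v -1.786 -1.048 -2.425
v -1.549 0.204 -1.456
v -2.082 -0.044 -1.006
v -2.297 -0.845 -2.561
v -2.061 0.406 -1.592
v -2.82 -0.907 -2.354
v -2.584 0.344 -1.385
v -3.05 -1.196 -1.925
v -2.813 0.055 -0.956
v -2.851 -1.544 -1.524
v -2.614 -0.292 -0.555
v -2.339 -1.746 -1.388
v -2.103 -0.495 -0.419
v -1.816 -1.684 -1.595
v -1.58 -0.433 -0.626
v -1.587 -1.395 -2.024
v -1.35 -0.144 -1.055
f 2 1 5
f 2 5 3
f 3 5 6
f 3 6 4
f 5 1 7
f 5 7 6
f 6 7 8
f 6 8 4
f 7 1 9
f 7 9 8
f 8 9 10
f 8 10 4
f 9 1 11
f 9 11 10
f 10 11 12
f 10 12 4
f 11 1 13
f 11 13 12
f 12 13 14
f 12 14 4
f 13 1 15
f 13 15 14
f 14 15 16
f 14 16 4
f 15 1 17
f 15 17 16
f 16 17 18
f 16 18 4
f 17 1 19
f 17 19 18
f 18 19 20
f 18 20 4
f 19 1 21
f 19 21 20
f 20 21 22
f 20 22 4
f 21 1 23
f 21 23 22
f 22 23 24
f 22 24 4
f 23 1 25
f 23 25 24
f 24 25 26
f 24 26 4
f 25 1 27
f 25 27 26
f 26 27 28
f 26 28 4
f 27 1 29
f 27 29 28
f 28 29 30
f 28 30 4
f 29 1 31
f 29 31 30
f 30 31 32
f 30 32 4
f 31 1 33
f 31 33 32
f 32 33 34
f 32 34 4
f 33 1 2
f 33 2 34
f 34 2 3
f 34 3 4
f 35 72 51
f 72 46 75
f 51 75 40
f 72 75 51
f 35 51 47
f 51 40 52
f 47 52 36
f 51 52 47
f 35 47 56
f 47 36 57
f 56 57 42
f 47 57 56
f 35 56 68
f 56 42 71
f 68 71 45
f 56 71 68
f 35 68 72
f 68 45 76
f 72 76 46
f 68 76 72
f 36 52 63
f 52 40 66
f 63 66 44
f 52 66 63
f 40 75 53
f 75 46 74
f 53 74 39
f 75 74 53
f 46 76 73
f 76 45 69
f 73 69 37
f 76 69 73
f 45 71 70
f 71 42 58
f 70 58 41
f 71 58 70
f 42 57 62
f 57 36 59
f 62 59 43
f 57 59 62
f 38 64 50
f 64 44 65
f 50 65 39
f 64 65 50
f 38 50 48
f 50 39 49
f 48 49 37
f 50 49 48
f 38 48 55
f 48 37 54
f 55 54 41
f 48 54 55
f 38 55 60
f 55 41 61
f 60 61 43
f 55 61 60
f 38 60 64
f 60 43 67
f 64 67 44
f 60 67 64
f 39 65 53
f 65 44 66
f 53 66 40
f 65 66 53
f 37 49 73
f 49 39 74
f 73 74 46
f 49 74 73
f 41 54 70
f 54 37 69
f 70 69 45
f 54 69 70
f 43 61 62
f 61 41 58
f 62 58 42
f 61 58 62
f 44 67 63
f 67 43 59
f 63 59 36
f 67 59 63
f 78 80 77
f 81 78 77
f 77 80 79
f 79 81 77
f 78 84 80
f 82 78 81
f 82 84 78
f 80 84 79
f 83 81 79
f 79 84 83
f 83 82 81
f 84 82 83
f 86 88 85
f 89 86 85
f 85 88 87
f 87 89 85
f 86 92 88
f 90 86 89
f 90 92 86
f 88 92 87
f 91 89 87
f 87 92 91
f 91 90 89
f 92 90 91
f 94 93 97
f 94 97 95
f 95 97 98
f 95 98 96
f 97 93 99
f 97 99 98
f 98 99 100
f 98 100 96
f 99 93 101
f 99 101 100
f 100 101 102
f 100 102 96
f 101 93 103
f 101 103 102
f 102 103 104
f 102 104 96
f 103 93 105
f 103 105 104
f 104 105 106
f 104 106 96
f 105 93 107
f 105 107 106
f 106 107 108
f 106 108 96
f 107 93 109
f 107 109 108
f 108 109 110
f 108 110 96
f 109 93 94
f 109 94 110
f 110 94 95
f 110 95 96



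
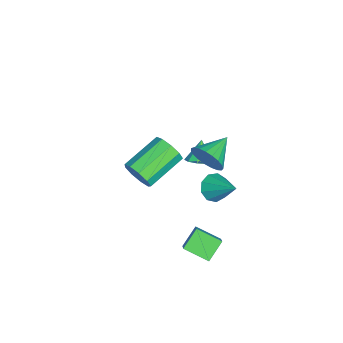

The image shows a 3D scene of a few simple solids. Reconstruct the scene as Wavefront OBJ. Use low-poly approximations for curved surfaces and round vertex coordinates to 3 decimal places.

v -3.13 -4.056 -2.925
v -2.657 -3.908 -2.222
v -4.196 -2.636 -1.453
v -4.67 -2.784 -2.155
v -2.533 -3.509 -2.636
v -4.073 -2.236 -1.867
v -2.689 -3.365 -3.185
v -4.228 -2.093 -2.415
v -3.051 -3.545 -3.612
v -4.591 -2.273 -2.843
v -3.451 -3.964 -3.717
v -4.99 -2.692 -2.948
v -3.7 -4.426 -3.452
v -5.239 -3.154 -2.683
v -3.683 -4.715 -2.94
v -5.222 -3.443 -2.171
v -3.407 -4.696 -2.421
v -4.946 -3.423 -1.651
v -3.002 -4.377 -2.137
v -4.541 -3.105 -1.368
v 0.53 -0.87 -2.461
v 1.261 -0.732 -1.808
v 0.767 0.291 -2.971
v 1.498 0.429 -2.318
v 1.282 -1.349 -3.202
v 2.013 -1.211 -2.549
v 1.519 -0.188 -3.712
v 2.25 -0.05 -3.059
v 0.286 -0.437 2.39
v 0.723 -0.153 3.087
v -0.926 0.297 2.85
v 0.789 0.108 2.845
v 0.768 0.274 2.525
v 0.664 0.318 2.181
v 0.495 0.231 1.873
v 0.289 0.029 1.655
v 0.083 -0.254 1.564
v -0.088 -0.569 1.615
v -0.194 -0.861 1.801
v -0.218 -1.079 2.088
v -0.154 -1.187 2.427
v -0.014 -1.165 2.76
v 0.178 -1.017 3.029
v 0.388 -0.769 3.187
v 0.581 -0.463 3.208
v -2.77 -0.423 -2.938
v -2.241 -0.982 -2.813
v -1.87 0.663 -1.902
v -2.102 -0.691 -3.238
v -2.276 -0.275 -3.523
v -2.682 0.072 -3.534
v -3.129 0.187 -3.266
v -3.408 0.017 -2.844
v -3.389 -0.359 -2.467
v -3.08 -0.765 -2.309
v -2.627 -1.011 -2.446
v -1.056 -0.946 0.807
v -0.518 -0.964 1.171
v -1.684 -0.914 1.733
v -0.628 -0.542 1.083
v -0.938 -0.309 0.865
v -1.303 -0.374 0.62
v -1.553 -0.706 0.462
v -1.57 -1.151 0.465
v -1.347 -1.499 0.628
v -0.988 -1.589 0.875
v -0.66 -1.377 1.089
f 2 1 5
f 2 5 3
f 3 5 6
f 3 6 4
f 5 1 7
f 5 7 6
f 6 7 8
f 6 8 4
f 7 1 9
f 7 9 8
f 8 9 10
f 8 10 4
f 9 1 11
f 9 11 10
f 10 11 12
f 10 12 4
f 11 1 13
f 11 13 12
f 12 13 14
f 12 14 4
f 13 1 15
f 13 15 14
f 14 15 16
f 14 16 4
f 15 1 17
f 15 17 16
f 16 17 18
f 16 18 4
f 17 1 19
f 17 19 18
f 18 19 20
f 18 20 4
f 19 1 2
f 19 2 20
f 20 2 3
f 20 3 4
f 22 24 21
f 25 22 21
f 21 24 23
f 23 25 21
f 22 28 24
f 26 22 25
f 26 28 22
f 24 28 23
f 27 25 23
f 23 28 27
f 27 26 25
f 28 26 27
f 30 29 32
f 30 32 31
f 32 29 33
f 32 33 31
f 33 29 34
f 33 34 31
f 34 29 35
f 34 35 31
f 35 29 36
f 35 36 31
f 36 29 37
f 36 37 31
f 37 29 38
f 37 38 31
f 38 29 39
f 38 39 31
f 39 29 40
f 39 40 31
f 40 29 41
f 40 41 31
f 41 29 42
f 41 42 31
f 42 29 43
f 42 43 31
f 43 29 44
f 43 44 31
f 44 29 45
f 44 45 31
f 45 29 30
f 45 30 31
f 47 46 49
f 47 49 48
f 49 46 50
f 49 50 48
f 50 46 51
f 50 51 48
f 51 46 52
f 51 52 48
f 52 46 53
f 52 53 48
f 53 46 54
f 53 54 48
f 54 46 55
f 54 55 48
f 55 46 56
f 55 56 48
f 56 46 47
f 56 47 48
f 58 57 60
f 58 60 59
f 60 57 61
f 60 61 59
f 61 57 62
f 61 62 59
f 62 57 63
f 62 63 59
f 63 57 64
f 63 64 59
f 64 57 65
f 64 65 59
f 65 57 66
f 65 66 59
f 66 57 67
f 66 67 59
f 67 57 58
f 67 58 59



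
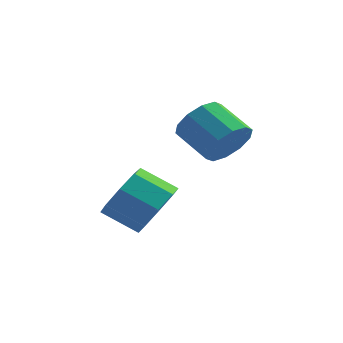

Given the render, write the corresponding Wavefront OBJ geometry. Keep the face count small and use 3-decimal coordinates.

v 2.469 2.099 -2.528
v 2.985 1.865 -1.753
v 1.906 1.727 -1.077
v 1.391 1.961 -1.852
v 2.862 2.587 -1.801
v 1.784 2.45 -1.125
v 2.51 3.024 -2.276
v 1.431 2.887 -1.6
v 2.133 2.918 -2.898
v 1.055 2.781 -2.222
v 1.954 2.333 -3.303
v 0.875 2.195 -2.627
v 2.076 1.61 -3.255
v 0.998 1.473 -2.579
v 2.429 1.173 -2.78
v 1.35 1.036 -2.104
v 2.805 1.279 -2.158
v 1.727 1.142 -1.482
v 4.216 2.958 -0.071
v 4.473 2.52 0.586
v 3.401 2.944 1.288
v 3.144 3.382 0.631
v 4.679 2.989 0.617
v 3.607 3.413 1.319
v 4.708 3.446 0.386
v 3.636 3.87 1.088
v 4.549 3.716 -0.02
v 3.477 4.14 0.682
v 4.263 3.697 -0.445
v 3.191 4.121 0.256
v 3.959 3.396 -0.728
v 2.887 3.82 -0.026
v 3.753 2.927 -0.759
v 2.681 3.351 -0.057
v 3.724 2.47 -0.528
v 2.652 2.894 0.174
v 3.883 2.2 -0.122
v 2.811 2.624 0.58
v 4.169 2.219 0.304
v 3.097 2.643 1.005
f 2 1 5
f 2 5 3
f 3 5 6
f 3 6 4
f 5 1 7
f 5 7 6
f 6 7 8
f 6 8 4
f 7 1 9
f 7 9 8
f 8 9 10
f 8 10 4
f 9 1 11
f 9 11 10
f 10 11 12
f 10 12 4
f 11 1 13
f 11 13 12
f 12 13 14
f 12 14 4
f 13 1 15
f 13 15 14
f 14 15 16
f 14 16 4
f 15 1 17
f 15 17 16
f 16 17 18
f 16 18 4
f 17 1 2
f 17 2 18
f 18 2 3
f 18 3 4
f 20 19 23
f 20 23 21
f 21 23 24
f 21 24 22
f 23 19 25
f 23 25 24
f 24 25 26
f 24 26 22
f 25 19 27
f 25 27 26
f 26 27 28
f 26 28 22
f 27 19 29
f 27 29 28
f 28 29 30
f 28 30 22
f 29 19 31
f 29 31 30
f 30 31 32
f 30 32 22
f 31 19 33
f 31 33 32
f 32 33 34
f 32 34 22
f 33 19 35
f 33 35 34
f 34 35 36
f 34 36 22
f 35 19 37
f 35 37 36
f 36 37 38
f 36 38 22
f 37 19 39
f 37 39 38
f 38 39 40
f 38 40 22
f 39 19 20
f 39 20 40
f 40 20 21
f 40 21 22



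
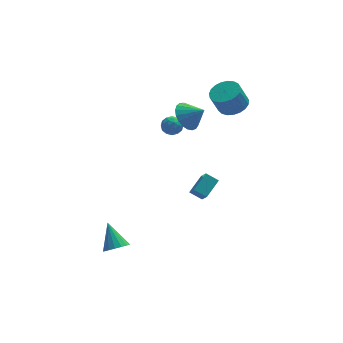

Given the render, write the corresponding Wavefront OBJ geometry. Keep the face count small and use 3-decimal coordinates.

v 4.026 4.014 3.271
v 4.879 3.867 3.611
v 4.347 3.738 4.889
v 3.494 3.886 4.549
v 4.847 4.252 3.636
v 4.316 4.123 4.914
v 4.674 4.595 3.599
v 4.142 4.466 4.877
v 4.388 4.838 3.505
v 3.857 4.71 4.783
v 4.04 4.939 3.37
v 3.509 4.81 4.648
v 3.689 4.88 3.218
v 3.158 4.751 4.496
v 3.397 4.671 3.076
v 2.865 4.542 4.354
v 3.213 4.349 2.967
v 2.682 4.22 4.245
v 3.17 3.968 2.911
v 2.638 3.84 4.189
v 3.274 3.596 2.917
v 2.743 3.467 4.195
v 3.509 3.296 2.984
v 2.978 3.168 4.262
v 3.833 3.121 3.101
v 3.302 2.992 4.379
v 4.19 3.099 3.247
v 3.659 2.971 4.525
v 4.519 3.236 3.398
v 3.988 3.108 4.676
v 4.763 3.508 3.526
v 4.231 3.379 4.804
v 1.273 3.464 3.112
v 1.885 3.339 2.357
v 2.127 2.956 3.888
v 1.987 3.711 2.488
v 1.965 4.04 2.727
v 1.824 4.27 3.033
v 1.588 4.36 3.352
v 1.297 4.295 3.63
v 1.002 4.087 3.818
v 0.754 3.77 3.885
v 0.595 3.401 3.817
v 0.554 3.042 3.628
v 0.637 2.756 3.35
v 0.83 2.593 3.03
v 1.1 2.58 2.725
v 1.4 2.72 2.487
v 1.677 2.988 2.356
v -0.244 3.255 2.728
v 0.063 3.691 2.335
v 0.697 2.789 2.945
v 1.004 3.225 2.552
v 0.738 3.426 3.124
v 0.156 3.713 2.99
v 0.604 2.767 2.29
v 0.022 3.054 2.156
v 0.587 3.389 2.064
v 0.669 3.796 2.58
v 0.091 2.684 2.7
v 0.173 3.091 3.216
v -0.173 3.514 2.513
v 0.933 2.966 2.767
v 0.777 3.084 3.104
v 0.957 3.34 2.873
v -0.118 3.527 2.898
v 0.062 3.783 2.667
v 0.459 3.627 3.131
v 0.698 2.697 2.613
v 0.878 2.953 2.382
v -0.197 3.14 2.407
v -0.017 3.396 2.176
v 0.301 2.853 2.149
v 0.315 3.593 2.122
v 0.868 3.319 2.249
v 0.633 3.049 2.095
v 0.291 3.219 2.017
v 0.364 3.832 2.425
v 0.917 3.558 2.553
v 0.76 3.676 2.889
v 0.419 3.845 2.81
v 0.672 3.655 2.266
v -0.157 2.922 2.727
v 0.396 2.648 2.855
v 0.341 2.635 2.47
v -0 2.804 2.391
v -0.108 3.161 3.031
v 0.445 2.887 3.158
v 0.469 3.261 3.263
v 0.127 3.431 3.185
v 0.088 2.825 3.014
v -3.563 -0.967 -3.706
v -3.198 -0.441 -4.134
v -3.837 0.207 -2.494
v -3.55 -0.412 -4.24
v -3.904 -0.511 -4.225
v -4.181 -0.714 -4.09
v -4.316 -0.975 -3.868
v -4.279 -1.234 -3.609
v -4.078 -1.432 -3.372
v -3.759 -1.524 -3.212
v -3.395 -1.488 -3.165
v -3.07 -1.332 -3.242
v -2.858 -1.093 -3.426
v -2.807 -0.825 -3.674
v -2.93 -0.59 -3.929
v 1.852 2.105 -3.103
v 1.971 1.451 -2.356
v 1.203 2.475 -2.676
v 1.323 1.821 -1.929
v 2.717 2.939 -2.511
v 2.837 2.285 -1.764
v 2.069 3.309 -2.084
v 2.188 2.655 -1.337
f 2 1 5
f 2 5 3
f 3 5 6
f 3 6 4
f 5 1 7
f 5 7 6
f 6 7 8
f 6 8 4
f 7 1 9
f 7 9 8
f 8 9 10
f 8 10 4
f 9 1 11
f 9 11 10
f 10 11 12
f 10 12 4
f 11 1 13
f 11 13 12
f 12 13 14
f 12 14 4
f 13 1 15
f 13 15 14
f 14 15 16
f 14 16 4
f 15 1 17
f 15 17 16
f 16 17 18
f 16 18 4
f 17 1 19
f 17 19 18
f 18 19 20
f 18 20 4
f 19 1 21
f 19 21 20
f 20 21 22
f 20 22 4
f 21 1 23
f 21 23 22
f 22 23 24
f 22 24 4
f 23 1 25
f 23 25 24
f 24 25 26
f 24 26 4
f 25 1 27
f 25 27 26
f 26 27 28
f 26 28 4
f 27 1 29
f 27 29 28
f 28 29 30
f 28 30 4
f 29 1 31
f 29 31 30
f 30 31 32
f 30 32 4
f 31 1 2
f 31 2 32
f 32 2 3
f 32 3 4
f 34 33 36
f 34 36 35
f 36 33 37
f 36 37 35
f 37 33 38
f 37 38 35
f 38 33 39
f 38 39 35
f 39 33 40
f 39 40 35
f 40 33 41
f 40 41 35
f 41 33 42
f 41 42 35
f 42 33 43
f 42 43 35
f 43 33 44
f 43 44 35
f 44 33 45
f 44 45 35
f 45 33 46
f 45 46 35
f 46 33 47
f 46 47 35
f 47 33 48
f 47 48 35
f 48 33 49
f 48 49 35
f 49 33 34
f 49 34 35
f 50 87 66
f 87 61 90
f 66 90 55
f 87 90 66
f 50 66 62
f 66 55 67
f 62 67 51
f 66 67 62
f 50 62 71
f 62 51 72
f 71 72 57
f 62 72 71
f 50 71 83
f 71 57 86
f 83 86 60
f 71 86 83
f 50 83 87
f 83 60 91
f 87 91 61
f 83 91 87
f 51 67 78
f 67 55 81
f 78 81 59
f 67 81 78
f 55 90 68
f 90 61 89
f 68 89 54
f 90 89 68
f 61 91 88
f 91 60 84
f 88 84 52
f 91 84 88
f 60 86 85
f 86 57 73
f 85 73 56
f 86 73 85
f 57 72 77
f 72 51 74
f 77 74 58
f 72 74 77
f 53 79 65
f 79 59 80
f 65 80 54
f 79 80 65
f 53 65 63
f 65 54 64
f 63 64 52
f 65 64 63
f 53 63 70
f 63 52 69
f 70 69 56
f 63 69 70
f 53 70 75
f 70 56 76
f 75 76 58
f 70 76 75
f 53 75 79
f 75 58 82
f 79 82 59
f 75 82 79
f 54 80 68
f 80 59 81
f 68 81 55
f 80 81 68
f 52 64 88
f 64 54 89
f 88 89 61
f 64 89 88
f 56 69 85
f 69 52 84
f 85 84 60
f 69 84 85
f 58 76 77
f 76 56 73
f 77 73 57
f 76 73 77
f 59 82 78
f 82 58 74
f 78 74 51
f 82 74 78
f 93 92 95
f 93 95 94
f 95 92 96
f 95 96 94
f 96 92 97
f 96 97 94
f 97 92 98
f 97 98 94
f 98 92 99
f 98 99 94
f 99 92 100
f 99 100 94
f 100 92 101
f 100 101 94
f 101 92 102
f 101 102 94
f 102 92 103
f 102 103 94
f 103 92 104
f 103 104 94
f 104 92 105
f 104 105 94
f 105 92 106
f 105 106 94
f 106 92 93
f 106 93 94
f 108 110 107
f 111 108 107
f 107 110 109
f 109 111 107
f 108 114 110
f 112 108 111
f 112 114 108
f 110 114 109
f 113 111 109
f 109 114 113
f 113 112 111
f 114 112 113



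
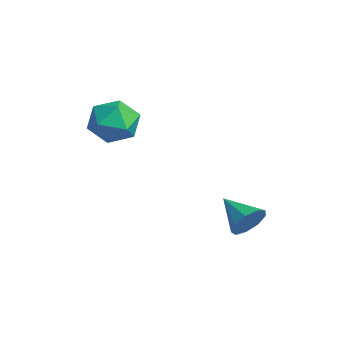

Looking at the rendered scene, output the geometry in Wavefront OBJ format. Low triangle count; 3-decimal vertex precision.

v 0.229 1.809 0.422
v 0.524 1.549 0.901
v -0.809 1.511 0.898
v 0.444 1.957 0.984
v 0.264 2.296 0.804
v 0.067 2.407 0.445
v -0.054 2.239 0.075
v -0.043 1.869 -0.132
v 0.095 1.472 -0.081
v 0.296 1.232 0.206
v 0.465 1.262 0.593
v -2.085 -0.465 4.086
v -1.575 -1.085 3.873
v -3.145 -1.235 3.787
v -2.635 -1.855 3.574
v -2.7 -1.626 4.37
v -2.045 -1.149 4.555
v -2.675 -1.171 3.105
v -2.02 -0.694 3.29
v -1.939 -1.521 3.267
v -1.955 -1.802 4.049
v -2.765 -0.518 3.611
v -2.781 -0.799 4.393
f 2 1 4
f 2 4 3
f 4 1 5
f 4 5 3
f 5 1 6
f 5 6 3
f 6 1 7
f 6 7 3
f 7 1 8
f 7 8 3
f 8 1 9
f 8 9 3
f 9 1 10
f 9 10 3
f 10 1 11
f 10 11 3
f 11 1 2
f 11 2 3
f 12 23 17
f 12 17 13
f 12 13 19
f 12 19 22
f 12 22 23
f 13 17 21
f 17 23 16
f 23 22 14
f 22 19 18
f 19 13 20
f 15 21 16
f 15 16 14
f 15 14 18
f 15 18 20
f 15 20 21
f 16 21 17
f 14 16 23
f 18 14 22
f 20 18 19
f 21 20 13



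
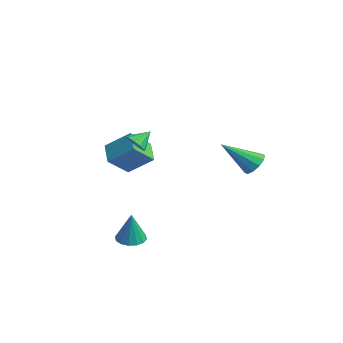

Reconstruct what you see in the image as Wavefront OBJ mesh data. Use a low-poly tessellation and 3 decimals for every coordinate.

v 2.131 3.99 -0.598
v 2.725 3.548 -0.768
v 1.409 2.49 0.778
v 2.847 3.822 -0.406
v 2.694 4.16 -0.118
v 2.327 4.433 -0.013
v 1.884 4.537 -0.132
v 1.536 4.432 -0.429
v 1.415 4.158 -0.791
v 1.567 3.82 -1.079
v 1.935 3.547 -1.184
v 2.377 3.443 -1.065
v 3.387 -3.223 2.806
v 3.798 -3.506 3.189
v 3.373 -2.417 3.414
v 4 -3.303 2.925
v 3.967 -3.07 2.615
v 3.713 -2.895 2.378
v 3.334 -2.845 2.304
v 2.975 -2.939 2.422
v 2.773 -3.142 2.686
v 2.806 -3.376 2.996
v 3.06 -3.551 3.233
v 3.439 -3.601 3.307
v -1.744 -0.94 -1.627
v -1.621 -2.132 -0.582
v -2.834 -0.54 -1.042
v -2.711 -1.733 0.002
v -0.849 0.033 -0.622
v -0.726 -1.16 0.422
v -1.939 0.432 -0.038
v -1.816 -0.76 1.007
v 1.221 -2.362 -4.56
v 1.668 -1.736 -4.595
v 1.519 -2.478 -2.82
v 1.301 -1.597 -4.523
v 0.913 -1.663 -4.461
v 0.608 -1.917 -4.426
v 0.466 -2.289 -4.426
v 0.527 -2.682 -4.463
v 0.774 -2.988 -4.526
v 1.141 -3.127 -4.598
v 1.529 -3.061 -4.66
v 1.835 -2.807 -4.695
v 1.976 -2.434 -4.694
v 1.915 -2.042 -4.658
f 2 1 4
f 2 4 3
f 4 1 5
f 4 5 3
f 5 1 6
f 5 6 3
f 6 1 7
f 6 7 3
f 7 1 8
f 7 8 3
f 8 1 9
f 8 9 3
f 9 1 10
f 9 10 3
f 10 1 11
f 10 11 3
f 11 1 12
f 11 12 3
f 12 1 2
f 12 2 3
f 14 13 16
f 14 16 15
f 16 13 17
f 16 17 15
f 17 13 18
f 17 18 15
f 18 13 19
f 18 19 15
f 19 13 20
f 19 20 15
f 20 13 21
f 20 21 15
f 21 13 22
f 21 22 15
f 22 13 23
f 22 23 15
f 23 13 24
f 23 24 15
f 24 13 14
f 24 14 15
f 26 28 25
f 29 26 25
f 25 28 27
f 27 29 25
f 26 32 28
f 30 26 29
f 30 32 26
f 28 32 27
f 31 29 27
f 27 32 31
f 31 30 29
f 32 30 31
f 34 33 36
f 34 36 35
f 36 33 37
f 36 37 35
f 37 33 38
f 37 38 35
f 38 33 39
f 38 39 35
f 39 33 40
f 39 40 35
f 40 33 41
f 40 41 35
f 41 33 42
f 41 42 35
f 42 33 43
f 42 43 35
f 43 33 44
f 43 44 35
f 44 33 45
f 44 45 35
f 45 33 46
f 45 46 35
f 46 33 34
f 46 34 35



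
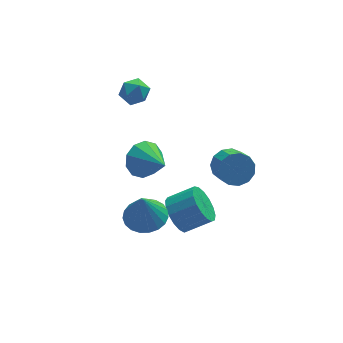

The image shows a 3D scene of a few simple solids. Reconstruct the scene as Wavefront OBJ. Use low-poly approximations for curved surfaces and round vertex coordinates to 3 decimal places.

v -1.312 -3.711 0.567
v -0.333 -4.136 0.636
v -1.548 -3.969 2.333
v -0.252 -3.705 0.71
v -0.354 -3.275 0.759
v -0.622 -2.92 0.775
v -1.009 -2.702 0.755
v -1.449 -2.658 0.703
v -1.865 -2.796 0.627
v -2.185 -3.093 0.541
v -2.355 -3.496 0.459
v -2.344 -3.936 0.396
v -2.155 -4.338 0.363
v -1.82 -4.631 0.365
v -1.397 -4.764 0.402
v -0.96 -4.716 0.467
v -0.583 -4.494 0.55
v 3.238 -1.818 1.386
v 3.534 -1.329 2.108
v 3.617 -2.394 2.795
v 3.322 -2.882 2.074
v 3.017 -1.346 2.144
v 3.1 -2.41 2.832
v 2.57 -1.512 1.94
v 2.654 -2.577 2.628
v 2.336 -1.776 1.561
v 2.419 -2.84 2.248
v 2.388 -2.053 1.125
v 2.471 -3.117 1.813
v 2.71 -2.255 0.773
v 2.793 -3.32 1.46
v 3.2 -2.318 0.615
v 3.283 -3.383 1.303
v 3.702 -2.223 0.703
v 3.785 -3.287 1.39
v 4.057 -1.999 1.007
v 4.14 -3.063 1.694
v 4.152 -1.717 1.431
v 4.235 -2.782 2.119
v 3.957 -1.467 1.842
v 4.04 -2.532 2.529
v 0.734 -1.66 -2.225
v 1.306 -1.335 -3.069
v 2.597 -1.555 -2.279
v 2.026 -1.88 -1.435
v 1.219 -0.904 -2.807
v 2.51 -1.124 -2.017
v 1.021 -0.646 -2.411
v 2.312 -0.866 -1.621
v 0.757 -0.62 -1.973
v 2.048 -0.84 -1.183
v 0.488 -0.833 -1.592
v 1.78 -1.053 -0.802
v 0.275 -1.235 -1.357
v 1.567 -1.455 -0.567
v 0.168 -1.734 -1.32
v 1.46 -1.954 -0.53
v 0.19 -2.217 -1.491
v 1.482 -2.437 -0.701
v 0.337 -2.572 -1.83
v 1.629 -2.791 -1.04
v 0.575 -2.718 -2.259
v 1.867 -2.937 -1.469
v 0.849 -2.621 -2.681
v 2.141 -2.841 -1.891
v 1.097 -2.305 -2.998
v 2.389 -2.525 -2.208
v 1.262 -1.841 -3.138
v 2.554 -2.06 -2.348
v 0.071 3.012 4.392
v 0.506 2.393 4.049
v -1.026 2.607 3.731
v -0.591 1.988 3.388
v -0.762 1.975 4.2
v -0.084 2.225 4.609
v -0.436 2.775 3.171
v 0.242 3.025 3.58
v 0.193 2.247 3.294
v -0.009 1.752 3.931
v -0.511 3.248 3.849
v -0.713 2.753 4.486
v 0.06 2.092 -1.352
v 0.474 1.728 -2.293
v 0.74 0.528 -0.448
v 0.943 2.106 -1.991
v 1.075 2.479 -1.446
v 0.82 2.704 -0.865
v 0.274 2.695 -0.469
v -0.353 2.456 -0.411
v -0.822 2.078 -0.713
v -0.955 1.706 -1.258
v -0.699 1.481 -1.839
v -0.153 1.489 -2.235
f 2 1 4
f 2 4 3
f 4 1 5
f 4 5 3
f 5 1 6
f 5 6 3
f 6 1 7
f 6 7 3
f 7 1 8
f 7 8 3
f 8 1 9
f 8 9 3
f 9 1 10
f 9 10 3
f 10 1 11
f 10 11 3
f 11 1 12
f 11 12 3
f 12 1 13
f 12 13 3
f 13 1 14
f 13 14 3
f 14 1 15
f 14 15 3
f 15 1 16
f 15 16 3
f 16 1 17
f 16 17 3
f 17 1 2
f 17 2 3
f 19 18 22
f 19 22 20
f 20 22 23
f 20 23 21
f 22 18 24
f 22 24 23
f 23 24 25
f 23 25 21
f 24 18 26
f 24 26 25
f 25 26 27
f 25 27 21
f 26 18 28
f 26 28 27
f 27 28 29
f 27 29 21
f 28 18 30
f 28 30 29
f 29 30 31
f 29 31 21
f 30 18 32
f 30 32 31
f 31 32 33
f 31 33 21
f 32 18 34
f 32 34 33
f 33 34 35
f 33 35 21
f 34 18 36
f 34 36 35
f 35 36 37
f 35 37 21
f 36 18 38
f 36 38 37
f 37 38 39
f 37 39 21
f 38 18 40
f 38 40 39
f 39 40 41
f 39 41 21
f 40 18 19
f 40 19 41
f 41 19 20
f 41 20 21
f 43 42 46
f 43 46 44
f 44 46 47
f 44 47 45
f 46 42 48
f 46 48 47
f 47 48 49
f 47 49 45
f 48 42 50
f 48 50 49
f 49 50 51
f 49 51 45
f 50 42 52
f 50 52 51
f 51 52 53
f 51 53 45
f 52 42 54
f 52 54 53
f 53 54 55
f 53 55 45
f 54 42 56
f 54 56 55
f 55 56 57
f 55 57 45
f 56 42 58
f 56 58 57
f 57 58 59
f 57 59 45
f 58 42 60
f 58 60 59
f 59 60 61
f 59 61 45
f 60 42 62
f 60 62 61
f 61 62 63
f 61 63 45
f 62 42 64
f 62 64 63
f 63 64 65
f 63 65 45
f 64 42 66
f 64 66 65
f 65 66 67
f 65 67 45
f 66 42 68
f 66 68 67
f 67 68 69
f 67 69 45
f 68 42 43
f 68 43 69
f 69 43 44
f 69 44 45
f 70 81 75
f 70 75 71
f 70 71 77
f 70 77 80
f 70 80 81
f 71 75 79
f 75 81 74
f 81 80 72
f 80 77 76
f 77 71 78
f 73 79 74
f 73 74 72
f 73 72 76
f 73 76 78
f 73 78 79
f 74 79 75
f 72 74 81
f 76 72 80
f 78 76 77
f 79 78 71
f 83 82 85
f 83 85 84
f 85 82 86
f 85 86 84
f 86 82 87
f 86 87 84
f 87 82 88
f 87 88 84
f 88 82 89
f 88 89 84
f 89 82 90
f 89 90 84
f 90 82 91
f 90 91 84
f 91 82 92
f 91 92 84
f 92 82 93
f 92 93 84
f 93 82 83
f 93 83 84



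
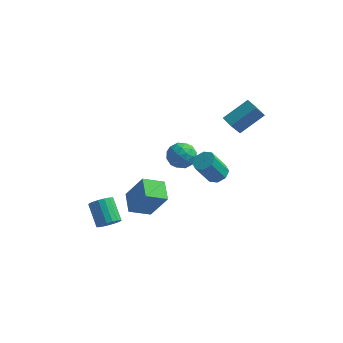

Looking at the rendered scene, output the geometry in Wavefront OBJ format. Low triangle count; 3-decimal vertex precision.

v 0.297 -0.29 1.03
v 0.743 0.083 0.297
v 1.617 -0.783 1.583
v 2.063 -0.41 0.85
v 1.671 0.146 1.492
v 0.855 0.451 1.15
v 1.505 -1.151 0.73
v 0.689 -0.846 0.388
v 1.489 -0.449 0.111
v 1.592 0.353 0.582
v 0.768 -1.053 1.298
v 0.871 -0.251 1.769
v 0.404 -0.06 0.615
v 1.956 -0.64 1.265
v 1.726 -0.313 1.642
v 1.988 -0.094 1.211
v 0.47 0.156 1.117
v 0.732 0.376 0.686
v 1.278 0.413 1.388
v 1.628 -1.076 1.194
v 1.89 -0.856 0.763
v 0.372 -0.606 0.669
v 0.634 -0.387 0.238
v 1.082 -1.113 0.492
v 1.105 -0.153 0.075
v 1.881 -0.443 0.4
v 1.553 -0.879 0.329
v 1.073 -0.7 0.129
v 1.165 0.318 0.352
v 1.942 0.028 0.677
v 1.711 0.355 1.054
v 1.231 0.534 0.854
v 1.604 0.005 0.243
v 0.418 -0.728 1.203
v 1.195 -1.018 1.528
v 1.129 -1.234 1.026
v 0.649 -1.055 0.826
v 0.479 -0.257 1.48
v 1.255 -0.547 1.805
v 1.287 -0 1.751
v 0.807 0.179 1.551
v 0.756 -0.705 1.637
v -0.56 -0.743 -4.631
v -1.677 -1.447 -4.006
v -1.113 0.482 -4.238
v -2.229 -0.222 -3.614
v 0.509 -0.838 -2.826
v -0.607 -1.542 -2.202
v -0.043 0.387 -2.434
v -1.16 -0.317 -1.809
v 3.657 -1.709 1.094
v 4.286 -1.632 1.415
v 3.611 -2.175 2.867
v 2.983 -2.251 2.546
v 3.983 -1.182 1.442
v 3.308 -1.725 2.894
v 3.489 -1.041 1.266
v 2.814 -1.583 2.717
v 3.094 -1.29 0.989
v 2.419 -1.833 2.44
v 3.029 -1.785 0.773
v 2.354 -2.328 2.225
v 3.332 -2.235 0.746
v 2.657 -2.778 2.198
v 3.826 -2.377 0.923
v 3.151 -2.919 2.374
v 4.221 -2.127 1.2
v 3.546 -2.67 2.651
v 2.647 3.237 1.711
v 3.841 4.319 2.755
v 2.997 4.118 0.398
v 4.19 5.2 1.442
v 3.25 2.74 1.538
v 4.443 3.822 2.582
v 3.599 3.621 0.225
v 4.793 4.703 1.269
v -2.061 -3.859 -3.02
v -1.521 -3.921 -2.517
v -2.319 -2.922 -1.538
v -2.859 -2.861 -2.04
v -1.421 -3.645 -2.716
v -2.218 -2.647 -1.737
v -1.467 -3.419 -2.985
v -2.265 -2.42 -2.006
v -1.65 -3.294 -3.261
v -2.447 -2.295 -2.282
v -1.927 -3.298 -3.483
v -2.724 -2.299 -2.503
v -2.234 -3.431 -3.598
v -3.032 -2.432 -2.618
v -2.502 -3.662 -3.58
v -3.3 -2.663 -2.601
v -2.669 -3.938 -3.434
v -3.466 -2.939 -2.455
v -2.697 -4.196 -3.194
v -3.494 -3.198 -2.214
v -2.579 -4.377 -2.913
v -3.376 -3.379 -1.934
v -2.342 -4.44 -2.657
v -3.14 -3.441 -1.677
v -2.042 -4.369 -2.484
v -2.839 -3.37 -1.504
v -1.745 -4.182 -2.433
v -2.543 -3.183 -1.454
f 1 38 17
f 38 12 41
f 17 41 6
f 38 41 17
f 1 17 13
f 17 6 18
f 13 18 2
f 17 18 13
f 1 13 22
f 13 2 23
f 22 23 8
f 13 23 22
f 1 22 34
f 22 8 37
f 34 37 11
f 22 37 34
f 1 34 38
f 34 11 42
f 38 42 12
f 34 42 38
f 2 18 29
f 18 6 32
f 29 32 10
f 18 32 29
f 6 41 19
f 41 12 40
f 19 40 5
f 41 40 19
f 12 42 39
f 42 11 35
f 39 35 3
f 42 35 39
f 11 37 36
f 37 8 24
f 36 24 7
f 37 24 36
f 8 23 28
f 23 2 25
f 28 25 9
f 23 25 28
f 4 30 16
f 30 10 31
f 16 31 5
f 30 31 16
f 4 16 14
f 16 5 15
f 14 15 3
f 16 15 14
f 4 14 21
f 14 3 20
f 21 20 7
f 14 20 21
f 4 21 26
f 21 7 27
f 26 27 9
f 21 27 26
f 4 26 30
f 26 9 33
f 30 33 10
f 26 33 30
f 5 31 19
f 31 10 32
f 19 32 6
f 31 32 19
f 3 15 39
f 15 5 40
f 39 40 12
f 15 40 39
f 7 20 36
f 20 3 35
f 36 35 11
f 20 35 36
f 9 27 28
f 27 7 24
f 28 24 8
f 27 24 28
f 10 33 29
f 33 9 25
f 29 25 2
f 33 25 29
f 44 46 43
f 47 44 43
f 43 46 45
f 45 47 43
f 44 50 46
f 48 44 47
f 48 50 44
f 46 50 45
f 49 47 45
f 45 50 49
f 49 48 47
f 50 48 49
f 52 51 55
f 52 55 53
f 53 55 56
f 53 56 54
f 55 51 57
f 55 57 56
f 56 57 58
f 56 58 54
f 57 51 59
f 57 59 58
f 58 59 60
f 58 60 54
f 59 51 61
f 59 61 60
f 60 61 62
f 60 62 54
f 61 51 63
f 61 63 62
f 62 63 64
f 62 64 54
f 63 51 65
f 63 65 64
f 64 65 66
f 64 66 54
f 65 51 67
f 65 67 66
f 66 67 68
f 66 68 54
f 67 51 52
f 67 52 68
f 68 52 53
f 68 53 54
f 70 72 69
f 73 70 69
f 69 72 71
f 71 73 69
f 70 76 72
f 74 70 73
f 74 76 70
f 72 76 71
f 75 73 71
f 71 76 75
f 75 74 73
f 76 74 75
f 78 77 81
f 78 81 79
f 79 81 82
f 79 82 80
f 81 77 83
f 81 83 82
f 82 83 84
f 82 84 80
f 83 77 85
f 83 85 84
f 84 85 86
f 84 86 80
f 85 77 87
f 85 87 86
f 86 87 88
f 86 88 80
f 87 77 89
f 87 89 88
f 88 89 90
f 88 90 80
f 89 77 91
f 89 91 90
f 90 91 92
f 90 92 80
f 91 77 93
f 91 93 92
f 92 93 94
f 92 94 80
f 93 77 95
f 93 95 94
f 94 95 96
f 94 96 80
f 95 77 97
f 95 97 96
f 96 97 98
f 96 98 80
f 97 77 99
f 97 99 98
f 98 99 100
f 98 100 80
f 99 77 101
f 99 101 100
f 100 101 102
f 100 102 80
f 101 77 103
f 101 103 102
f 102 103 104
f 102 104 80
f 103 77 78
f 103 78 104
f 104 78 79
f 104 79 80

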